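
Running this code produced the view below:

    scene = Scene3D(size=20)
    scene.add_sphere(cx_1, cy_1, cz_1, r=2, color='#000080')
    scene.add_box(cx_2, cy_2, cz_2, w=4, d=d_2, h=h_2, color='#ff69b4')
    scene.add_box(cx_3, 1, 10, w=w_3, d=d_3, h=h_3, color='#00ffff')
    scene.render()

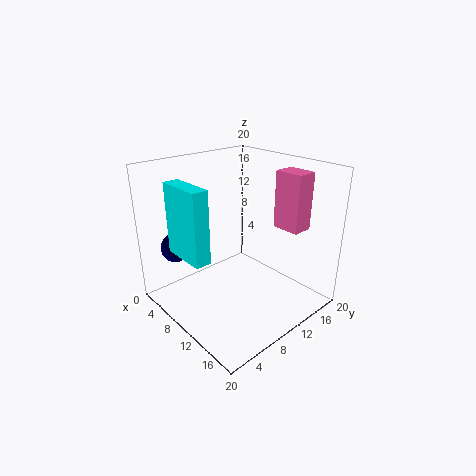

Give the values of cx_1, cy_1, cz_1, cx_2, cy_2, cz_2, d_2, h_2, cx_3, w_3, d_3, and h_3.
cx_1 = 5
cy_1 = 3
cz_1 = 9
cx_2 = 12
cy_2 = 15
cz_2 = 11
d_2 = 3
h_2 = 8
cx_3 = 7
w_3 = 6
d_3 = 2
h_3 = 9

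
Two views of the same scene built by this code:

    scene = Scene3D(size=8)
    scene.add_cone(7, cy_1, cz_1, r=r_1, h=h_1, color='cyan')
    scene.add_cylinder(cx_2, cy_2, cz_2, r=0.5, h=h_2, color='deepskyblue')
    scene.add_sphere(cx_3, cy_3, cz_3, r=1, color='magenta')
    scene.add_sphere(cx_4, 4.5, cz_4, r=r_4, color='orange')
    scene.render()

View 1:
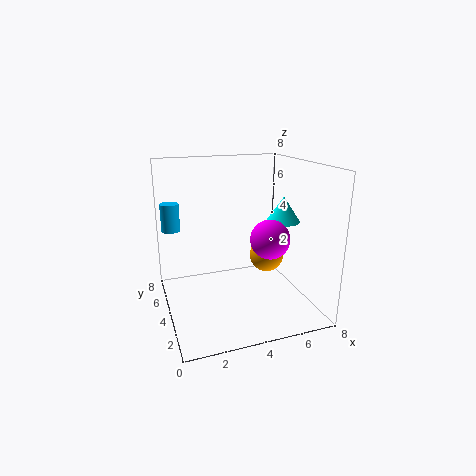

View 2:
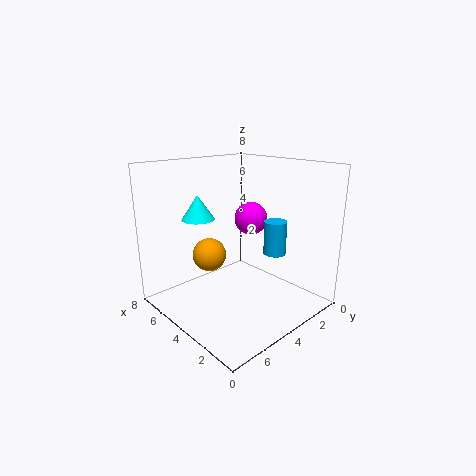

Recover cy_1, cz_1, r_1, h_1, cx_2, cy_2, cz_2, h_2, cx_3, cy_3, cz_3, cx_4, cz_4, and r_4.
cy_1 = 4.5
cz_1 = 4.5
r_1 = 1
h_1 = 1.5
cx_2 = 0.5
cy_2 = 5
cz_2 = 4.5
h_2 = 1.5
cx_3 = 5
cy_3 = 2
cz_3 = 4.5
cx_4 = 6
cz_4 = 2.5
r_4 = 1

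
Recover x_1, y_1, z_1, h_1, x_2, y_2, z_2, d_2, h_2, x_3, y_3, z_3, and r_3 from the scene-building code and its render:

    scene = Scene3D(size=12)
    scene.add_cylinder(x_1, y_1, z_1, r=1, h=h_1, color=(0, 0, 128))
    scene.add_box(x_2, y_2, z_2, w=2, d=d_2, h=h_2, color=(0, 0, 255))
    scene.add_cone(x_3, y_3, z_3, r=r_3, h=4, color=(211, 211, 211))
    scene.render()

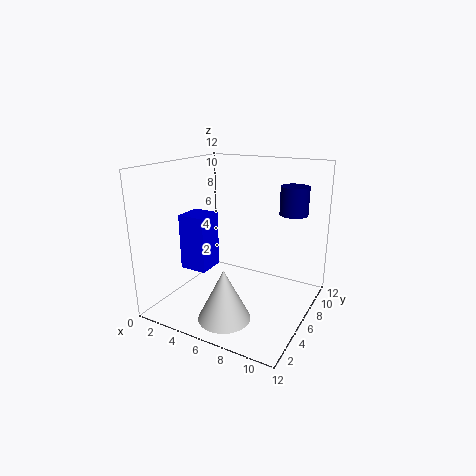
x_1 = 11, y_1 = 5, z_1 = 9, h_1 = 2, x_2 = 4, y_2 = 1, z_2 = 5, d_2 = 2, h_2 = 4, x_3 = 7, y_3 = 2, z_3 = 1, r_3 = 2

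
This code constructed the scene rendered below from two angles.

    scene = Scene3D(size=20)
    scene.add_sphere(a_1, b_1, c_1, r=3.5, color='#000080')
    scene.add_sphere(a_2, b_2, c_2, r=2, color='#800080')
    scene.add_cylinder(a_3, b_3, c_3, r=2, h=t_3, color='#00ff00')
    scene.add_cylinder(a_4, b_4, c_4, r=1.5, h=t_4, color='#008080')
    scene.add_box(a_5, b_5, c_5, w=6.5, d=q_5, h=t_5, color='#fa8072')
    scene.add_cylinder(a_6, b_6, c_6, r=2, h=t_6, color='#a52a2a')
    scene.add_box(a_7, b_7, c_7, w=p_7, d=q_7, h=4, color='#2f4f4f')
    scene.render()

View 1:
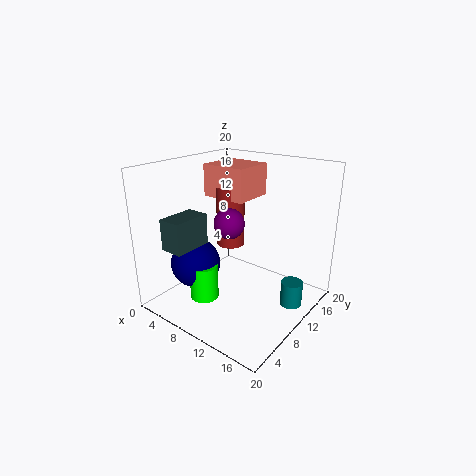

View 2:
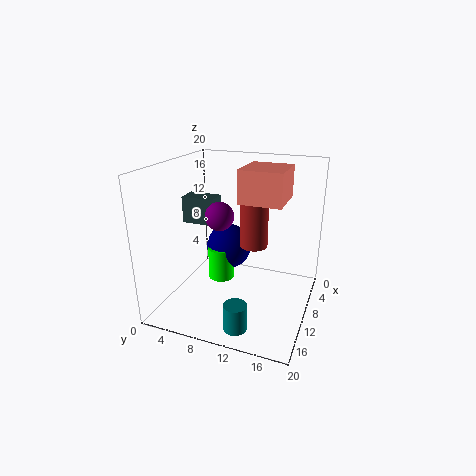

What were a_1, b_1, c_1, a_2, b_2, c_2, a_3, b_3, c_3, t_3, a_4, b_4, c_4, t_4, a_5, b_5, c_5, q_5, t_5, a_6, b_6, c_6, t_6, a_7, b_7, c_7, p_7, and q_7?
a_1 = 5
b_1 = 6.5
c_1 = 6
a_2 = 10.5
b_2 = 7.5
c_2 = 13
a_3 = 7
b_3 = 6
c_3 = 1.5
t_3 = 5
a_4 = 17.5
b_4 = 12.5
c_4 = 1
t_4 = 3.5
a_5 = 4
b_5 = 10
c_5 = 15
q_5 = 6
t_5 = 4.5
a_6 = 7.5
b_6 = 11.5
c_6 = 8
t_6 = 8.5
a_7 = 5.5
b_7 = 0.5
c_7 = 10.5
p_7 = 3
q_7 = 5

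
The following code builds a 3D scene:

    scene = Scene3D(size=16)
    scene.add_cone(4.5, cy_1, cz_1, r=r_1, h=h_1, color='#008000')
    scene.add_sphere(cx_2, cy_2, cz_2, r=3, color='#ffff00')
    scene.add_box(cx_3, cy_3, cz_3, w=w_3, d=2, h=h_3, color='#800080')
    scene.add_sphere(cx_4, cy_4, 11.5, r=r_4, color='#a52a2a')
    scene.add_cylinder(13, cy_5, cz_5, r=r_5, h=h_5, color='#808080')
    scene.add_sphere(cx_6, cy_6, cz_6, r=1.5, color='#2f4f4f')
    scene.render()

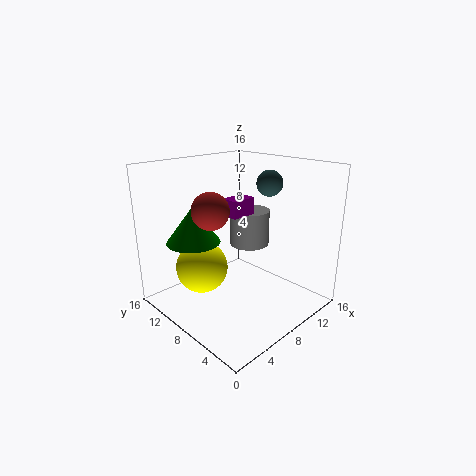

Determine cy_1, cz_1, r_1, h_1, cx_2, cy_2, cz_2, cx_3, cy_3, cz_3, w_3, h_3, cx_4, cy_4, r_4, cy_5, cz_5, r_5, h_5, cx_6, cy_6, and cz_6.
cy_1 = 11.5, cz_1 = 7.5, r_1 = 3, h_1 = 4, cx_2 = 5.5, cy_2 = 11.5, cz_2 = 4, cx_3 = 8, cy_3 = 8.5, cz_3 = 10, w_3 = 3, h_3 = 2, cx_4 = 5, cy_4 = 9, r_4 = 2, cy_5 = 11, cz_5 = 5, r_5 = 2.5, h_5 = 4.5, cx_6 = 12.5, cy_6 = 7.5, cz_6 = 13.5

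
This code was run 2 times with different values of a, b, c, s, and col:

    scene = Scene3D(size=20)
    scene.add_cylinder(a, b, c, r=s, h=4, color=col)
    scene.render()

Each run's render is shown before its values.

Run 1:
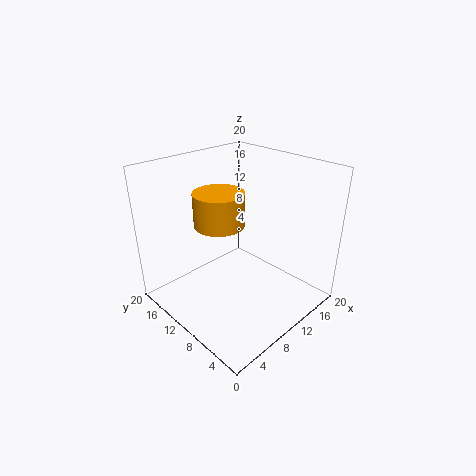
a = 5; b = 8; c = 14.5; s = 3; col = 'orange'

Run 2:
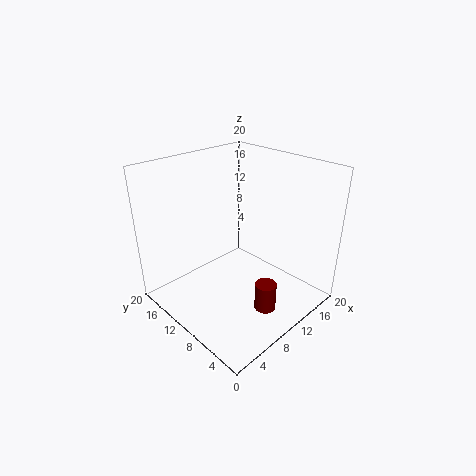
a = 10.5; b = 5; c = 0.5; s = 1.5; col = 'maroon'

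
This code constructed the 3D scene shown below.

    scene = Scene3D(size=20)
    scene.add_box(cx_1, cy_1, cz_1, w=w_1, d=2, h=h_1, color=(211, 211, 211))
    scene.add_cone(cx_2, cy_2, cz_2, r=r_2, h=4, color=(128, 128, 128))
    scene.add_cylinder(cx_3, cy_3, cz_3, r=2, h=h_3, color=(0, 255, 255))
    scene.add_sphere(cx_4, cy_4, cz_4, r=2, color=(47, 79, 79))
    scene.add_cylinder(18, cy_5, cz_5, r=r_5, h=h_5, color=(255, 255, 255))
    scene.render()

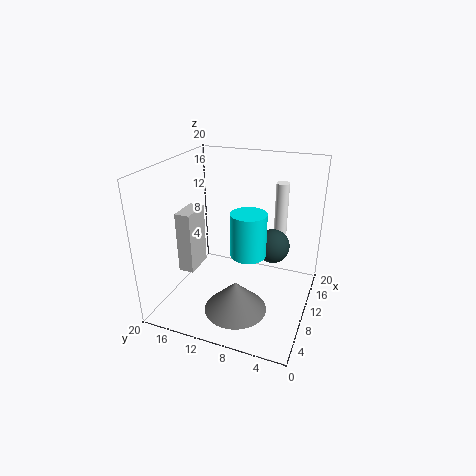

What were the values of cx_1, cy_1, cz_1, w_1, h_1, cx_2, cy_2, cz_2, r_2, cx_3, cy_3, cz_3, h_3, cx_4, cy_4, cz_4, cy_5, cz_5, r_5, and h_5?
cx_1 = 4; cy_1 = 14; cz_1 = 7; w_1 = 4; h_1 = 8; cx_2 = 4; cy_2 = 8; cz_2 = 3; r_2 = 4; cx_3 = 3; cy_3 = 6; cz_3 = 12; h_3 = 5; cx_4 = 6; cy_4 = 4; cz_4 = 12; cy_5 = 6; cz_5 = 8; r_5 = 1; h_5 = 8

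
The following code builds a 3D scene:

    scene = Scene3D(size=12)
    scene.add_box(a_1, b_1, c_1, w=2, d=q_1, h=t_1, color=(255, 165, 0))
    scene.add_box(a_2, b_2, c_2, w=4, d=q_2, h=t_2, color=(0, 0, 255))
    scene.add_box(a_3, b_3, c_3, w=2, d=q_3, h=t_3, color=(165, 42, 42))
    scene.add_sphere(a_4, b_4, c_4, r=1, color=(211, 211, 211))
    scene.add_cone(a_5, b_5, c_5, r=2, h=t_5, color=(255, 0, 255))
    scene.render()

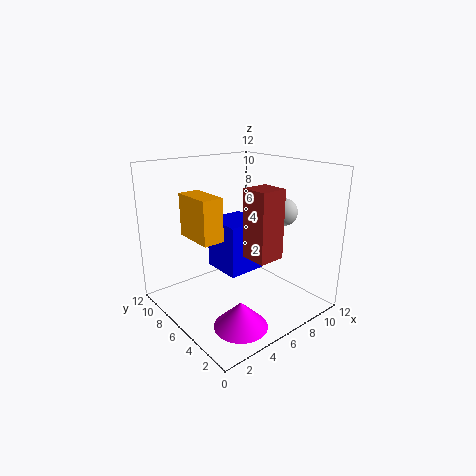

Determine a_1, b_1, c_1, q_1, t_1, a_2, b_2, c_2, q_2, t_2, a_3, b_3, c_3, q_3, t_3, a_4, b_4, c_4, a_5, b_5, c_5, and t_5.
a_1 = 4; b_1 = 8; c_1 = 5; q_1 = 4; t_1 = 4; a_2 = 7; b_2 = 8; c_2 = 1; q_2 = 4; t_2 = 5; a_3 = 4; b_3 = 1; c_3 = 6; q_3 = 2; t_3 = 5; a_4 = 7; b_4 = 2; c_4 = 9; a_5 = 3; b_5 = 2; c_5 = 1; t_5 = 2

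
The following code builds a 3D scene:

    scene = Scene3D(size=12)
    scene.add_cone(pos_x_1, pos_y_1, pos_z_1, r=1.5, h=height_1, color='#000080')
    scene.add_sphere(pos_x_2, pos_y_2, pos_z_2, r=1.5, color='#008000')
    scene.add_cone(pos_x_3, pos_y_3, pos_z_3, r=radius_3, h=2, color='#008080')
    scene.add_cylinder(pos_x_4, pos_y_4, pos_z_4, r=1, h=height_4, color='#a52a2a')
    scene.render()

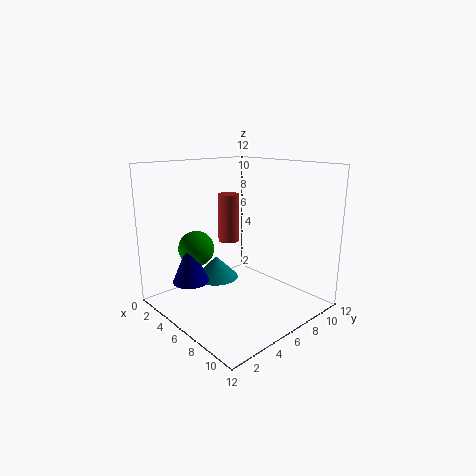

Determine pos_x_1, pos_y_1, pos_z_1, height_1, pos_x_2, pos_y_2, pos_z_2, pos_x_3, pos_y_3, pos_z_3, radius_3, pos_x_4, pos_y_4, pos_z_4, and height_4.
pos_x_1 = 4
pos_y_1 = 2.5
pos_z_1 = 2.5
height_1 = 3.5
pos_x_2 = 3.5
pos_y_2 = 3.5
pos_z_2 = 5
pos_x_3 = 3
pos_y_3 = 6
pos_z_3 = 1.5
radius_3 = 2
pos_x_4 = 2.5
pos_y_4 = 8
pos_z_4 = 4.5
height_4 = 4.5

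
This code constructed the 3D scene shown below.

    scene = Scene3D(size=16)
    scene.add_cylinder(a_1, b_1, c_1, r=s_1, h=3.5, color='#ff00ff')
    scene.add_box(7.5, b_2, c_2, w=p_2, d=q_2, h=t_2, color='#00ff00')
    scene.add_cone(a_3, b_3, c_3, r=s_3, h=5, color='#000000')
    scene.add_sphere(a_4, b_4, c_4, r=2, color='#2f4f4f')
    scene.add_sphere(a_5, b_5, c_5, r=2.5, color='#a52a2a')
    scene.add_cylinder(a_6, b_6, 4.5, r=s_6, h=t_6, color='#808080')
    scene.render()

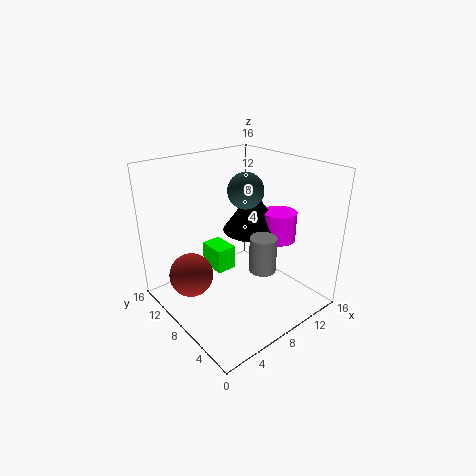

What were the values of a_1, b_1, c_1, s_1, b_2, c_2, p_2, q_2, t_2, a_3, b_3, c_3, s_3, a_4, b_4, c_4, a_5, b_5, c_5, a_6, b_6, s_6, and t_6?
a_1 = 13.5
b_1 = 7
c_1 = 6.5
s_1 = 2
b_2 = 11
c_2 = 2
p_2 = 2.5
q_2 = 3.5
t_2 = 3
a_3 = 11.5
b_3 = 9.5
c_3 = 7.5
s_3 = 3.5
a_4 = 9.5
b_4 = 8.5
c_4 = 13
a_5 = 3.5
b_5 = 11
c_5 = 3.5
a_6 = 9.5
b_6 = 5.5
s_6 = 1.5
t_6 = 4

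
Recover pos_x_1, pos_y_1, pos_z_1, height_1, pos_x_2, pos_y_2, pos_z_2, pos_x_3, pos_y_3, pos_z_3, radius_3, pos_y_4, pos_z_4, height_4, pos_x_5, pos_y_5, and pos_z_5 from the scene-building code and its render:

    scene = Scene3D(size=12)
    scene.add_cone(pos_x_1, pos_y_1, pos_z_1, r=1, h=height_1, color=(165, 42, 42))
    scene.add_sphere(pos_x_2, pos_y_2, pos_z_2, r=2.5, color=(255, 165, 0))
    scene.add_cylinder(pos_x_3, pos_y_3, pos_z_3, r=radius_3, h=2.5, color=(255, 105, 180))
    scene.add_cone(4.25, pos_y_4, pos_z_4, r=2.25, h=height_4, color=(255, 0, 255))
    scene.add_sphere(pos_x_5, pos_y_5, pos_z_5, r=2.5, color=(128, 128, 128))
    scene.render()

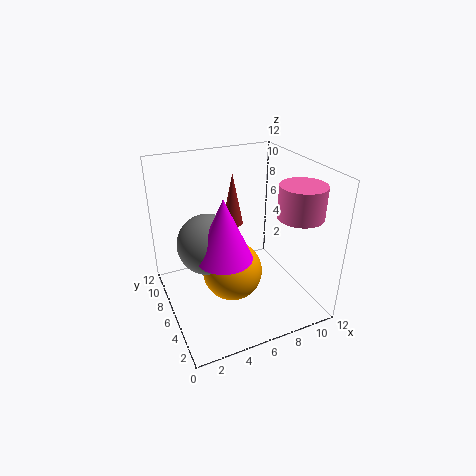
pos_x_1 = 7.5; pos_y_1 = 10.5; pos_z_1 = 5; height_1 = 5; pos_x_2 = 5.25; pos_y_2 = 5.5; pos_z_2 = 3.25; pos_x_3 = 9.5; pos_y_3 = 2.5; pos_z_3 = 8.75; radius_3 = 1.75; pos_y_4 = 4.75; pos_z_4 = 5.25; height_4 = 5; pos_x_5 = 3.5; pos_y_5 = 6.5; pos_z_5 = 5.75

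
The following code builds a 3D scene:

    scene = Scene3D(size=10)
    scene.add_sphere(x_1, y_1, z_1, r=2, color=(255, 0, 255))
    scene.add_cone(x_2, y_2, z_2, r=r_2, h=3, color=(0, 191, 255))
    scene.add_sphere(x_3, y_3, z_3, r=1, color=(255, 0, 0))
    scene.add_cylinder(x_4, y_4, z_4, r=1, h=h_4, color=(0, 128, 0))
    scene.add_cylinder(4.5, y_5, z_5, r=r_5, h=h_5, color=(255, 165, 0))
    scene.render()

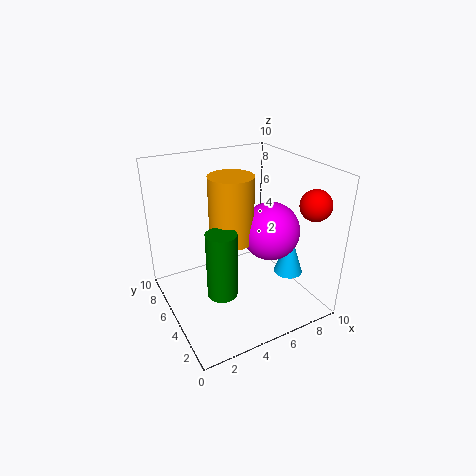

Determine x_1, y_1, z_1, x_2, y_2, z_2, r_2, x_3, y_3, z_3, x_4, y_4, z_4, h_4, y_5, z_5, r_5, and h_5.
x_1 = 7; y_1 = 4; z_1 = 5.5; x_2 = 8; y_2 = 3; z_2 = 2.5; r_2 = 1; x_3 = 8.5; y_3 = 1.5; z_3 = 8; x_4 = 3; y_4 = 3.5; z_4 = 2; h_4 = 4.5; y_5 = 5; z_5 = 5; r_5 = 1.5; h_5 = 4.5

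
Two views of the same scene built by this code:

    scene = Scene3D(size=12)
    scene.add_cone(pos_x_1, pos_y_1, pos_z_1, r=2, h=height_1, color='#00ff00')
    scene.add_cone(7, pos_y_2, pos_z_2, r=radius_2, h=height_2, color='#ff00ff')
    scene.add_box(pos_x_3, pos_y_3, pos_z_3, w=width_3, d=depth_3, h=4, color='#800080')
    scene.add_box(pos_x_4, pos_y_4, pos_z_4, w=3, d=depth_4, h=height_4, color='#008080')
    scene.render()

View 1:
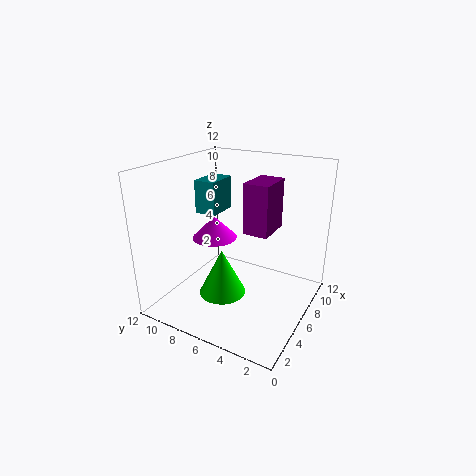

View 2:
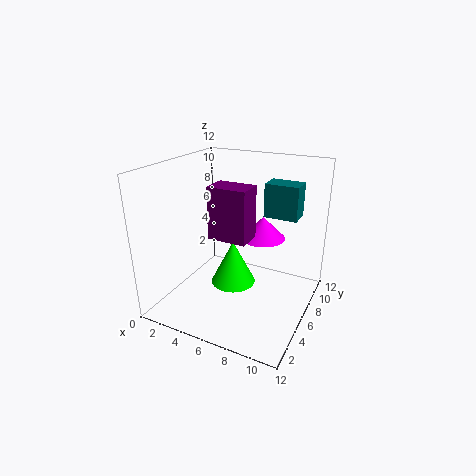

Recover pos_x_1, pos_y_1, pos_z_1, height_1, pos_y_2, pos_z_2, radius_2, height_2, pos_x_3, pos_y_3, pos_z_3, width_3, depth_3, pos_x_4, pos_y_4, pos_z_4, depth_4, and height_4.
pos_x_1 = 5, pos_y_1 = 7, pos_z_1 = 1, height_1 = 4, pos_y_2 = 9, pos_z_2 = 5, radius_2 = 2, height_2 = 2, pos_x_3 = 5, pos_y_3 = 3, pos_z_3 = 7, width_3 = 3, depth_3 = 2, pos_x_4 = 7, pos_y_4 = 9, pos_z_4 = 7, depth_4 = 2, height_4 = 3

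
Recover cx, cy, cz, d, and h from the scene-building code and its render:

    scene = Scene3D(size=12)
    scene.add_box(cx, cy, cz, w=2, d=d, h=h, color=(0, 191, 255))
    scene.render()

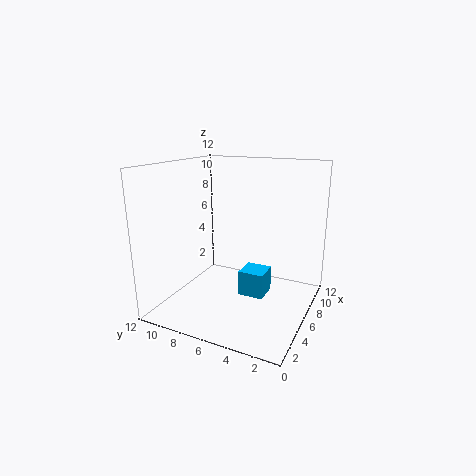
cx = 4, cy = 3, cz = 2, d = 2, h = 2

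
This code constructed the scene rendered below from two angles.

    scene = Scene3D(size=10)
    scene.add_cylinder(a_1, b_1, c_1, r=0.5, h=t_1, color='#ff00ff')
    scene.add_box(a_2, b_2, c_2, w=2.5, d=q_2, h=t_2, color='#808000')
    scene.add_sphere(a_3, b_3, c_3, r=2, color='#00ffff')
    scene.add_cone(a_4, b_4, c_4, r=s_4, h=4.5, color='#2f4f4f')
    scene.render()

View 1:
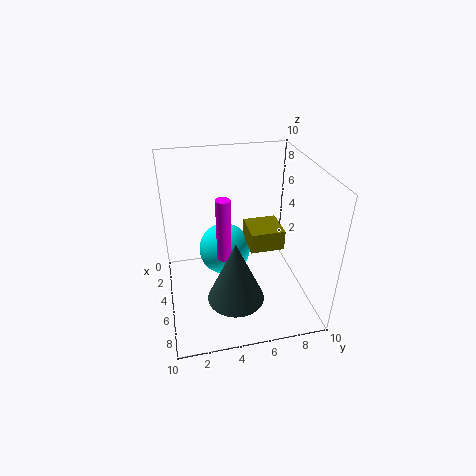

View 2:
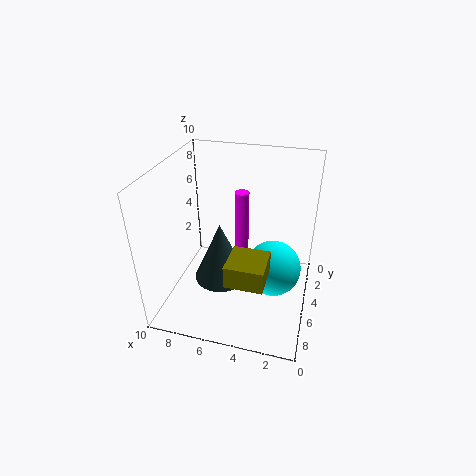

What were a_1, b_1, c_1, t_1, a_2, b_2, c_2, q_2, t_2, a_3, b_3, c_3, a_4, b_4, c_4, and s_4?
a_1 = 5; b_1 = 4; c_1 = 3.5; t_1 = 4.5; a_2 = 2.5; b_2 = 6; c_2 = 3.5; q_2 = 2.5; t_2 = 1.5; a_3 = 2.5; b_3 = 4.5; c_3 = 2.5; a_4 = 6.5; b_4 = 4.5; c_4 = 1; s_4 = 2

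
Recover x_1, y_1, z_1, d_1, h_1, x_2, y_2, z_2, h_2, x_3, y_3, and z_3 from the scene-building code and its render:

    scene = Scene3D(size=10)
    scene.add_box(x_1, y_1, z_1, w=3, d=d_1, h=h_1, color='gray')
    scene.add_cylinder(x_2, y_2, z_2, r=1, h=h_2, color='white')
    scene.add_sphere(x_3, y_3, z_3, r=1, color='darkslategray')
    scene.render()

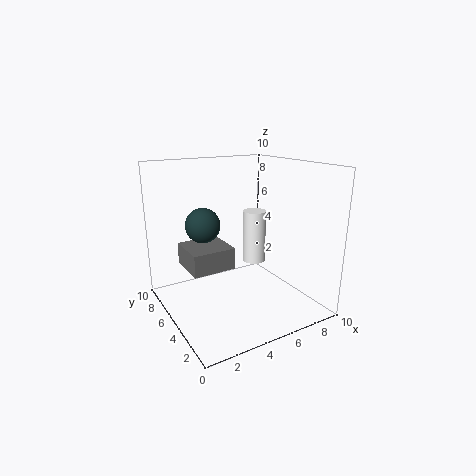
x_1 = 1.5; y_1 = 4.5; z_1 = 3; d_1 = 3; h_1 = 1.5; x_2 = 9; y_2 = 9; z_2 = 1; h_2 = 4.5; x_3 = 1.5; y_3 = 3; z_3 = 7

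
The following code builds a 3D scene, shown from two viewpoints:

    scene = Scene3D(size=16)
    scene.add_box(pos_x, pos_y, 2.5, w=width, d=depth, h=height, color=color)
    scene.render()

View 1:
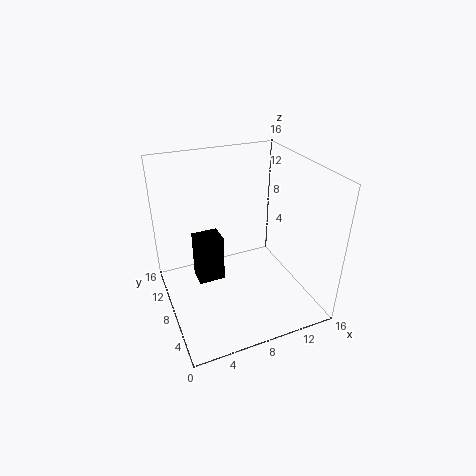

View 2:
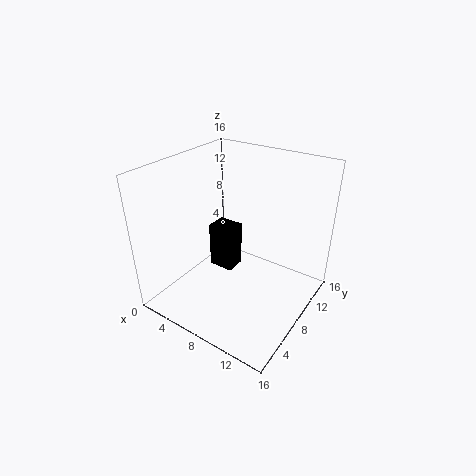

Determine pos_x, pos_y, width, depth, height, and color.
pos_x = 3.5, pos_y = 8.5, width = 3, depth = 2.5, height = 5.5, color = 'black'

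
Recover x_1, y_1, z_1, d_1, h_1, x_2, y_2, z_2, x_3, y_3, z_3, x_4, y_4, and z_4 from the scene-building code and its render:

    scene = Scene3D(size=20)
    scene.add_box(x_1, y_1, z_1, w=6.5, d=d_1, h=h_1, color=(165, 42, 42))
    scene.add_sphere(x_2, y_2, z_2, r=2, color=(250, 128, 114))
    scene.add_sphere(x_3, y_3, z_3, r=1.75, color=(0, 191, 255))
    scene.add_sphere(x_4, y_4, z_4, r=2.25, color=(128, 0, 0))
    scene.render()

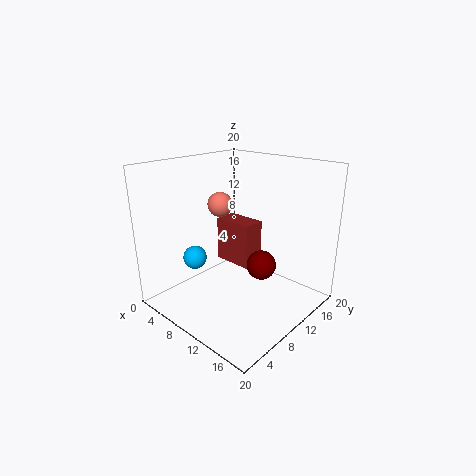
x_1 = 1, y_1 = 14.75, z_1 = 2.25, d_1 = 3.75, h_1 = 7.25, x_2 = 2.25, y_2 = 14.25, z_2 = 12.25, x_3 = 3.5, y_3 = 7.5, z_3 = 5.75, x_4 = 10.75, y_4 = 14.5, z_4 = 4.25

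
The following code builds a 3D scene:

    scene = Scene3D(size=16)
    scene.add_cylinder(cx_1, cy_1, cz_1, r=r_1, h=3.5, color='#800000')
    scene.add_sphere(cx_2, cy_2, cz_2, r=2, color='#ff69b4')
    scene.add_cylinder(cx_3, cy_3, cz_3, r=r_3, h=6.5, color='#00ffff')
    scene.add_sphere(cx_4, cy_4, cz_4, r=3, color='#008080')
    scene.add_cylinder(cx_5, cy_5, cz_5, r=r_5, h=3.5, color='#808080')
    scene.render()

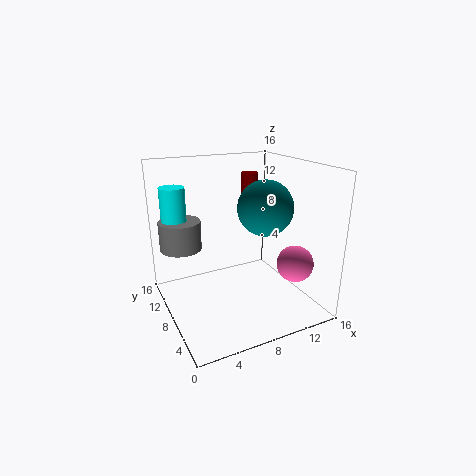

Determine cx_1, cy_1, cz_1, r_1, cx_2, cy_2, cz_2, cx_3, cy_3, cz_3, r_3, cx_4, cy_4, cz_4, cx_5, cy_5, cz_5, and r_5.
cx_1 = 11
cy_1 = 11
cz_1 = 11
r_1 = 1
cx_2 = 13
cy_2 = 4
cz_2 = 5.5
cx_3 = 2.5
cy_3 = 14
cz_3 = 6.5
r_3 = 1.5
cx_4 = 10.5
cy_4 = 6.5
cz_4 = 11.5
cx_5 = 3
cy_5 = 13.5
cz_5 = 5.5
r_5 = 2.5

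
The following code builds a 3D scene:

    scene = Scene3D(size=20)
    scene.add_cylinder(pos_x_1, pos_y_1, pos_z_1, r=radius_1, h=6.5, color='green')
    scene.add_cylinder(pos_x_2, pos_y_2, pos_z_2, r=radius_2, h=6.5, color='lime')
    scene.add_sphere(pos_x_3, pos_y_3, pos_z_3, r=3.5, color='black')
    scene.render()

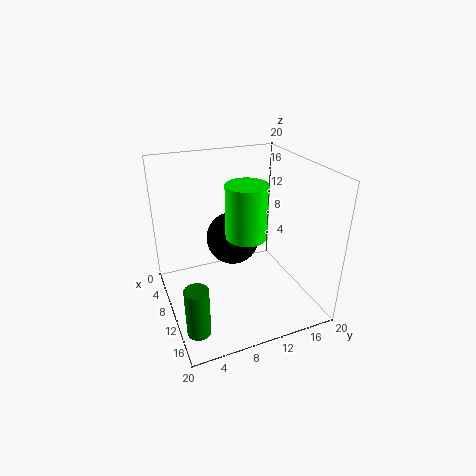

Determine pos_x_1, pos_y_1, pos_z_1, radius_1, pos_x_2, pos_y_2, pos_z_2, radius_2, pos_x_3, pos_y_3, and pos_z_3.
pos_x_1 = 16.5; pos_y_1 = 2; pos_z_1 = 1.5; radius_1 = 1.5; pos_x_2 = 15; pos_y_2 = 9; pos_z_2 = 13; radius_2 = 2.5; pos_x_3 = 10.5; pos_y_3 = 9; pos_z_3 = 10.5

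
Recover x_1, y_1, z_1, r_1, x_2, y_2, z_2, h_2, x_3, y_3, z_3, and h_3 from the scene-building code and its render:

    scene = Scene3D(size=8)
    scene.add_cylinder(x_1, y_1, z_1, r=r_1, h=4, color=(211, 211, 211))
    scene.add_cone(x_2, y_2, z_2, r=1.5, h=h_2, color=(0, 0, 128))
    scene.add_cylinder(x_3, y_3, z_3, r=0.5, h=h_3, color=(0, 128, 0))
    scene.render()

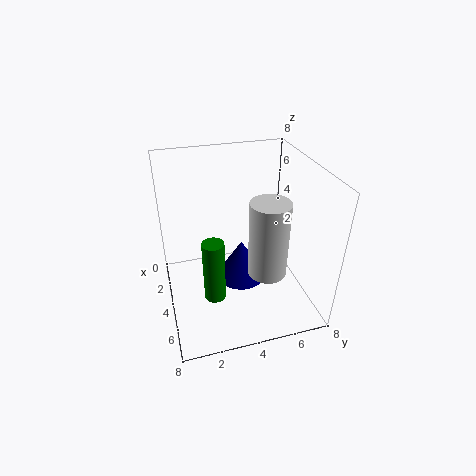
x_1 = 6, y_1 = 5, z_1 = 3, r_1 = 1, x_2 = 3, y_2 = 4.5, z_2 = 0.5, h_2 = 2.5, x_3 = 7, y_3 = 2, z_3 = 3, h_3 = 3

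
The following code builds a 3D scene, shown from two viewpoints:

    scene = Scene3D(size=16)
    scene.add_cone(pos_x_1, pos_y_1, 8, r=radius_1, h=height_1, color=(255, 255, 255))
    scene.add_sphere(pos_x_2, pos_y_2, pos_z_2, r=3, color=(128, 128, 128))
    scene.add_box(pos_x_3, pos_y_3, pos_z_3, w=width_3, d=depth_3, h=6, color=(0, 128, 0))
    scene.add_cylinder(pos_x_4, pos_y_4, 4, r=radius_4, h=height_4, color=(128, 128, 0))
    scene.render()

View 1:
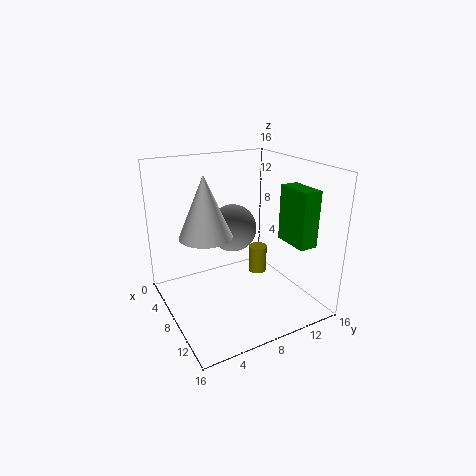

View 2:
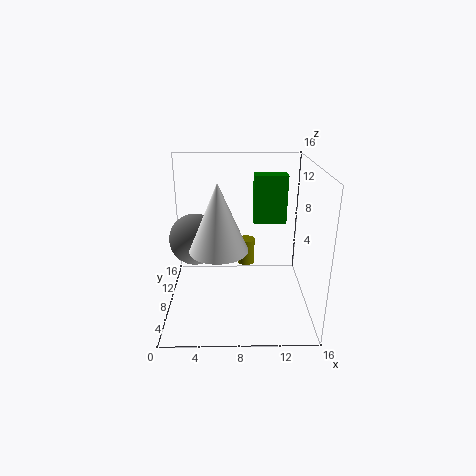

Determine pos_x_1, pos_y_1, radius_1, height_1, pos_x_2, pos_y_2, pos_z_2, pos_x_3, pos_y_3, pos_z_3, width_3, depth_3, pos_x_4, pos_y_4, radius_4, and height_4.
pos_x_1 = 6
pos_y_1 = 5
radius_1 = 3
height_1 = 7
pos_x_2 = 3
pos_y_2 = 10
pos_z_2 = 7
pos_x_3 = 10
pos_y_3 = 12
pos_z_3 = 8
width_3 = 4
depth_3 = 2
pos_x_4 = 9
pos_y_4 = 10
radius_4 = 1
height_4 = 3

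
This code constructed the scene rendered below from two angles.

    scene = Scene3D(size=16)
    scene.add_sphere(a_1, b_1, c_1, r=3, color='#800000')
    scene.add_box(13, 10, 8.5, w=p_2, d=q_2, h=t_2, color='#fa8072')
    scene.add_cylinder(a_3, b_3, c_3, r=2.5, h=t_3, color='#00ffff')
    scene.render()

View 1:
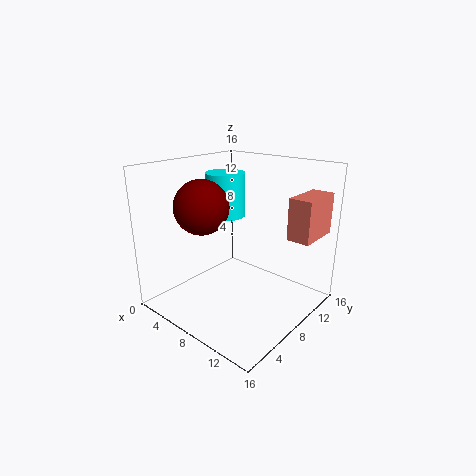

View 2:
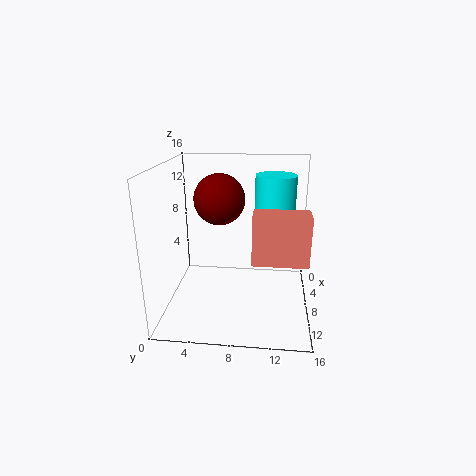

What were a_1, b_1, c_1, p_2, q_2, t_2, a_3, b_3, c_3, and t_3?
a_1 = 5
b_1 = 5.5
c_1 = 11.5
p_2 = 2.5
q_2 = 5
t_2 = 4.5
a_3 = 2.5
b_3 = 12
c_3 = 8.5
t_3 = 5.5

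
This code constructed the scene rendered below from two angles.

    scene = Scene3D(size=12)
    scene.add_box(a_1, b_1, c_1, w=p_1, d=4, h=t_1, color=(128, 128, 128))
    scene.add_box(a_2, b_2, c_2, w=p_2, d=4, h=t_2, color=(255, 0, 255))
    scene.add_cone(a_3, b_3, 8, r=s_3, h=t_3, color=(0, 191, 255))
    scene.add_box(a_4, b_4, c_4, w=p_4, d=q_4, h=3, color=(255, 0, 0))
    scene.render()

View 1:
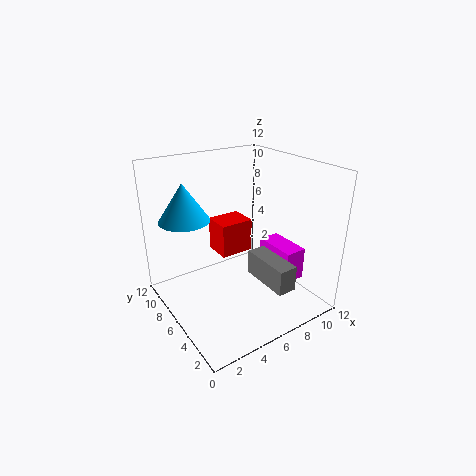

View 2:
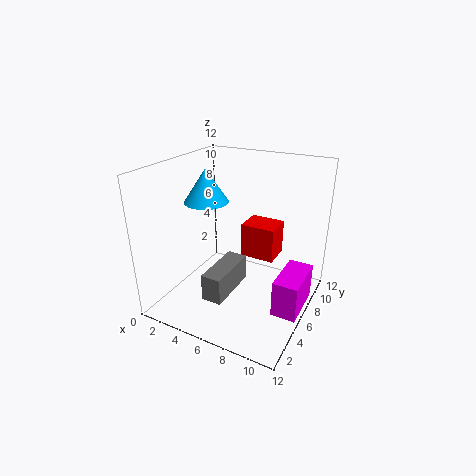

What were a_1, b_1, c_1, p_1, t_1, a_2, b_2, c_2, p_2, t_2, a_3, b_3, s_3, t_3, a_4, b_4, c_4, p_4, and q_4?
a_1 = 6; b_1 = 0.5; c_1 = 3.5; p_1 = 1.5; t_1 = 2; a_2 = 10; b_2 = 4; c_2 = 1; p_2 = 2; t_2 = 3; a_3 = 2; b_3 = 7.5; s_3 = 2; t_3 = 3; a_4 = 5.5; b_4 = 7.5; c_4 = 3.5; p_4 = 3; q_4 = 2.5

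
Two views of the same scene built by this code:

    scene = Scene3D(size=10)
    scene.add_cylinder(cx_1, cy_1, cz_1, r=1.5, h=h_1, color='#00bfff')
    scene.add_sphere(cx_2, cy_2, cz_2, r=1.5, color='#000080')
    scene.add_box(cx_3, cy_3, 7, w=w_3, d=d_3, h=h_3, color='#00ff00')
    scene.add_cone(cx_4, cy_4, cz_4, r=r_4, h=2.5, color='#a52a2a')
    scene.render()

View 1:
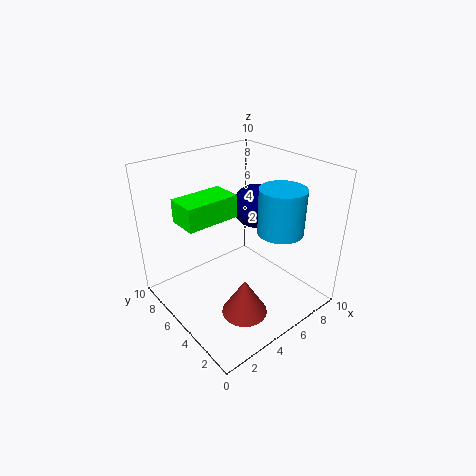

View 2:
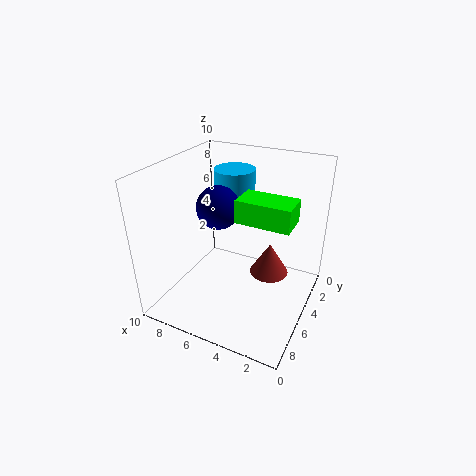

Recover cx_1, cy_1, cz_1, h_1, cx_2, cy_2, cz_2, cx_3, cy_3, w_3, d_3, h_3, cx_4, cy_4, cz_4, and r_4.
cx_1 = 6.5
cy_1 = 2.5
cz_1 = 6
h_1 = 3
cx_2 = 6.5
cy_2 = 5
cz_2 = 7
cx_3 = 1
cy_3 = 4.5
w_3 = 3.5
d_3 = 2
h_3 = 1.5
cx_4 = 3.5
cy_4 = 2.5
cz_4 = 1
r_4 = 1.5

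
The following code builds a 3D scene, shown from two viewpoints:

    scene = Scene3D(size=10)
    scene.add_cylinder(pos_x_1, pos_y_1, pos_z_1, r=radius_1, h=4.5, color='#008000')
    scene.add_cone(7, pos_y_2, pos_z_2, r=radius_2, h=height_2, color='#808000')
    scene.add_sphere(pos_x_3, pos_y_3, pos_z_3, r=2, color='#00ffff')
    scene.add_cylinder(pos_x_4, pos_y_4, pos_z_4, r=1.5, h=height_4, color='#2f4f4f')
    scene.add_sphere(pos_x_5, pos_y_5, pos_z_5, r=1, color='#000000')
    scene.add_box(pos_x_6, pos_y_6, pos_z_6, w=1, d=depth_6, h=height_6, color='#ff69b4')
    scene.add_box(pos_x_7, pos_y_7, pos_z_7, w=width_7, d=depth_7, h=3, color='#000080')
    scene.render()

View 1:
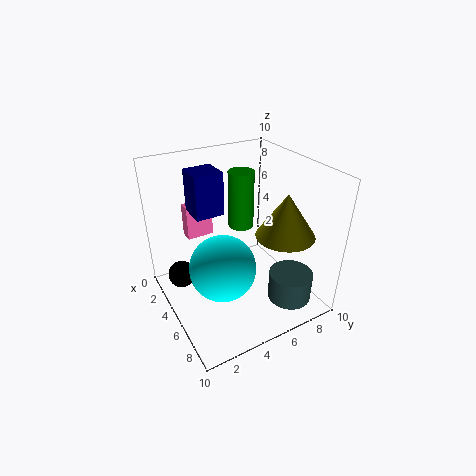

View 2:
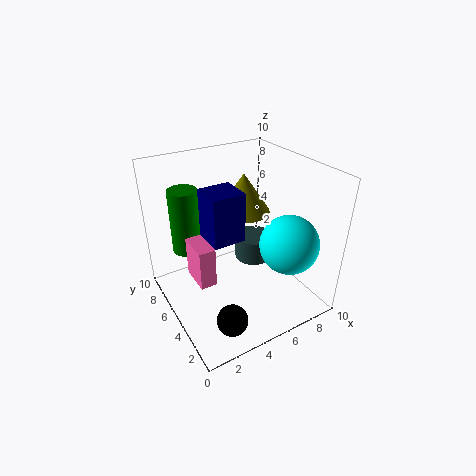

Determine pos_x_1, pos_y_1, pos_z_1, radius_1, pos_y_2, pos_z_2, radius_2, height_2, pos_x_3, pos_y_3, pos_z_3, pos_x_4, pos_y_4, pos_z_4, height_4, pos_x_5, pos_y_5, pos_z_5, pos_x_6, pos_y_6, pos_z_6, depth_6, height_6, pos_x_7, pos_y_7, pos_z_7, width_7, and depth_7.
pos_x_1 = 2
pos_y_1 = 7
pos_z_1 = 4
radius_1 = 1
pos_y_2 = 7.5
pos_z_2 = 5.5
radius_2 = 2
height_2 = 3
pos_x_3 = 7.5
pos_y_3 = 2.5
pos_z_3 = 5
pos_x_4 = 8
pos_y_4 = 7.5
pos_z_4 = 1
height_4 = 2
pos_x_5 = 2.5
pos_y_5 = 1.5
pos_z_5 = 1.5
pos_x_6 = 1
pos_y_6 = 2.5
pos_z_6 = 4
depth_6 = 2
height_6 = 2.5
pos_x_7 = 2
pos_y_7 = 2.5
pos_z_7 = 6.5
width_7 = 2
depth_7 = 2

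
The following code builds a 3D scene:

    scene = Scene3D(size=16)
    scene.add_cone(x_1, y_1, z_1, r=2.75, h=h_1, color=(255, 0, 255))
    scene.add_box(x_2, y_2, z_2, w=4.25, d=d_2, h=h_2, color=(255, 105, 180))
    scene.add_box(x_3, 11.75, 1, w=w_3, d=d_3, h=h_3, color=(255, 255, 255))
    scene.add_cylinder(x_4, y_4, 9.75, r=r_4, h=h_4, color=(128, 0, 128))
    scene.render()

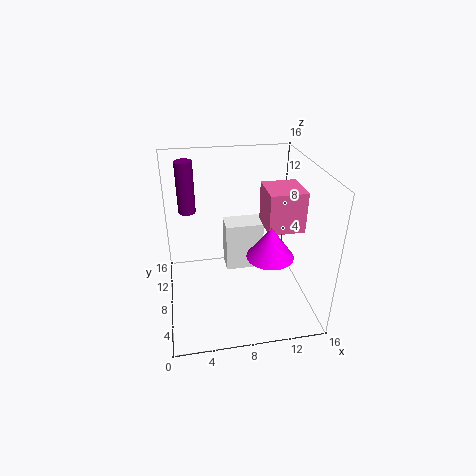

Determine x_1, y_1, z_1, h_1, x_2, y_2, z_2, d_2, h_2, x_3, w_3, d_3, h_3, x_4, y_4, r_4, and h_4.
x_1 = 11.75
y_1 = 7.75
z_1 = 5.25
h_1 = 3.75
x_2 = 11.5
y_2 = 7.75
z_2 = 8
d_2 = 4.5
h_2 = 4.75
x_3 = 7.25
w_3 = 4.75
d_3 = 3
h_3 = 6.25
x_4 = 2.75
y_4 = 12
r_4 = 1
h_4 = 6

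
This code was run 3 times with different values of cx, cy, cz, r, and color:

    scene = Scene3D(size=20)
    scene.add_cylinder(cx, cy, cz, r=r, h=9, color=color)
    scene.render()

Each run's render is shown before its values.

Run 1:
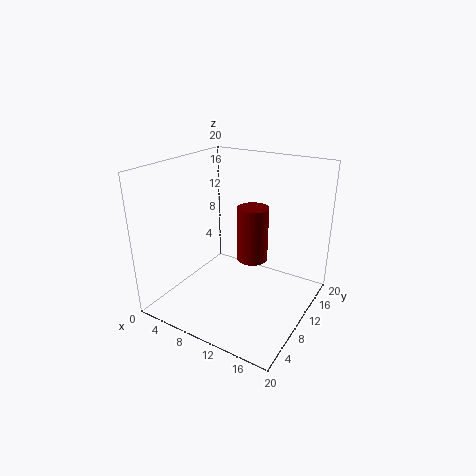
cx = 8.5; cy = 17; cz = 3; r = 2.5; color = 'maroon'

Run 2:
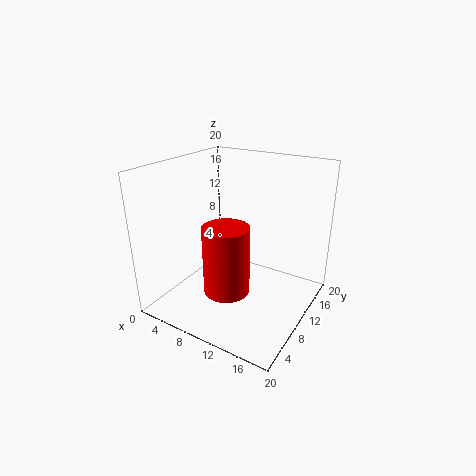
cx = 11; cy = 5.5; cz = 4.5; r = 3; color = 'red'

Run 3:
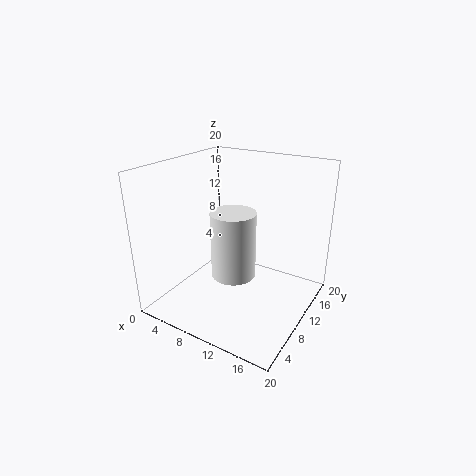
cx = 10.5; cy = 8; cz = 5.5; r = 3; color = 'white'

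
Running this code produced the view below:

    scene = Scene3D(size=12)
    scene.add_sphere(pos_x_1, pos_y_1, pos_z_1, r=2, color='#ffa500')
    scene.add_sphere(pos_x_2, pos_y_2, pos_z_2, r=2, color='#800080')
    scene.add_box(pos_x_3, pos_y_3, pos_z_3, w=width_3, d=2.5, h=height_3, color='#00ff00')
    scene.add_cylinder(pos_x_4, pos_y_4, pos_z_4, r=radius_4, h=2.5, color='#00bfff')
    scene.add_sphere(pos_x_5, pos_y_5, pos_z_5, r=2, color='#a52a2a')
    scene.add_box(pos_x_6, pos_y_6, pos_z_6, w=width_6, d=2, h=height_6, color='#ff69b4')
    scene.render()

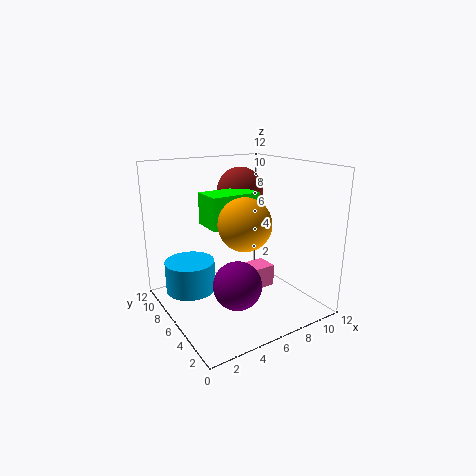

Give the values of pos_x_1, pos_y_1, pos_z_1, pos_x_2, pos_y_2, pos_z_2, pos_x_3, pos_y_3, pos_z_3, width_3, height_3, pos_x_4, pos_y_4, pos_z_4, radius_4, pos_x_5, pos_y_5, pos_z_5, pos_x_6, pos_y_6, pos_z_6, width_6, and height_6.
pos_x_1 = 5
pos_y_1 = 3.5
pos_z_1 = 8
pos_x_2 = 5
pos_y_2 = 4.5
pos_z_2 = 2.5
pos_x_3 = 3
pos_y_3 = 4.5
pos_z_3 = 7.5
width_3 = 4
height_3 = 2.5
pos_x_4 = 2
pos_y_4 = 7
pos_z_4 = 2
radius_4 = 2
pos_x_5 = 7.5
pos_y_5 = 8
pos_z_5 = 9.5
pos_x_6 = 8
pos_y_6 = 6
pos_z_6 = 0.5
width_6 = 2
height_6 = 2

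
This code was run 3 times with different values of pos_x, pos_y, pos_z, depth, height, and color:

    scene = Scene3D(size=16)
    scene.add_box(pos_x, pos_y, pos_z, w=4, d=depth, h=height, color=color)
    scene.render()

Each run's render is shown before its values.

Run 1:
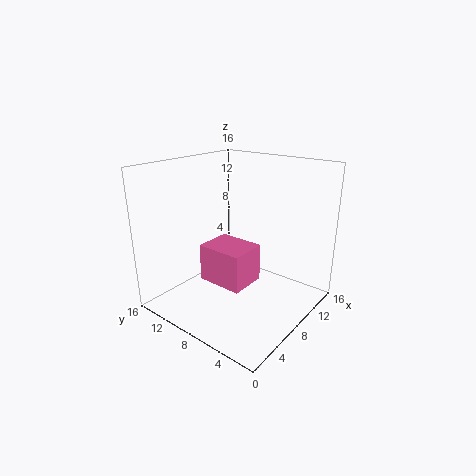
pos_x = 4; pos_y = 5; pos_z = 4; depth = 5; height = 4; color = 'hotpink'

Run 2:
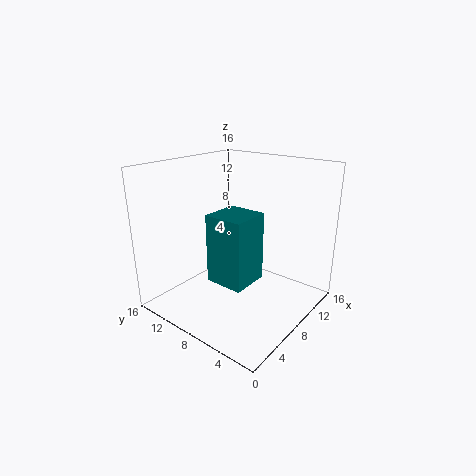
pos_x = 3; pos_y = 4; pos_z = 5; depth = 4; height = 7; color = 'teal'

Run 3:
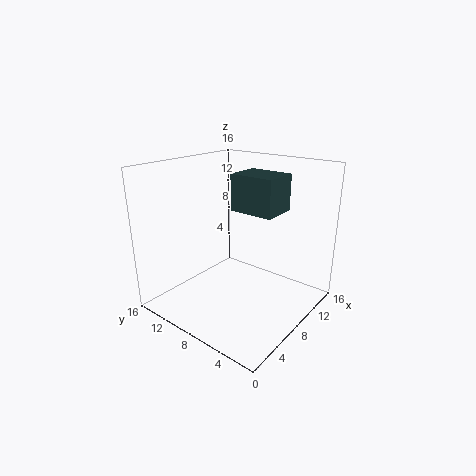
pos_x = 8; pos_y = 4; pos_z = 11; depth = 5; height = 4; color = 'darkslategray'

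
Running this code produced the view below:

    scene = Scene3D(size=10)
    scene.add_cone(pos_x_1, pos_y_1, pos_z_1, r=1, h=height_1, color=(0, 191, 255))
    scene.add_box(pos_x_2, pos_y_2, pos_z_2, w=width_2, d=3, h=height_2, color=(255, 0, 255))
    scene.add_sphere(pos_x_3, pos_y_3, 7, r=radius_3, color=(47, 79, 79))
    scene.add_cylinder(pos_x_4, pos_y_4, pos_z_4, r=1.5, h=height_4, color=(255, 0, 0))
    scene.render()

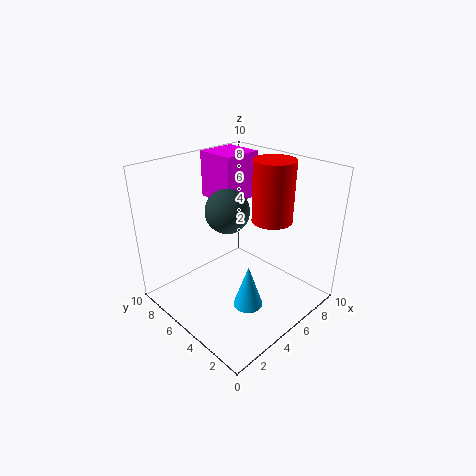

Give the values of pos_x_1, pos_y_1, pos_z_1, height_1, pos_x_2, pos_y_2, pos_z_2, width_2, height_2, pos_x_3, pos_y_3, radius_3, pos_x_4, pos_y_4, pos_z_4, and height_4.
pos_x_1 = 4, pos_y_1 = 3, pos_z_1 = 1, height_1 = 3, pos_x_2 = 6, pos_y_2 = 7, pos_z_2 = 6.5, width_2 = 3, height_2 = 3.5, pos_x_3 = 4.5, pos_y_3 = 5.5, radius_3 = 1.5, pos_x_4 = 8, pos_y_4 = 4.5, pos_z_4 = 5.5, height_4 = 4.5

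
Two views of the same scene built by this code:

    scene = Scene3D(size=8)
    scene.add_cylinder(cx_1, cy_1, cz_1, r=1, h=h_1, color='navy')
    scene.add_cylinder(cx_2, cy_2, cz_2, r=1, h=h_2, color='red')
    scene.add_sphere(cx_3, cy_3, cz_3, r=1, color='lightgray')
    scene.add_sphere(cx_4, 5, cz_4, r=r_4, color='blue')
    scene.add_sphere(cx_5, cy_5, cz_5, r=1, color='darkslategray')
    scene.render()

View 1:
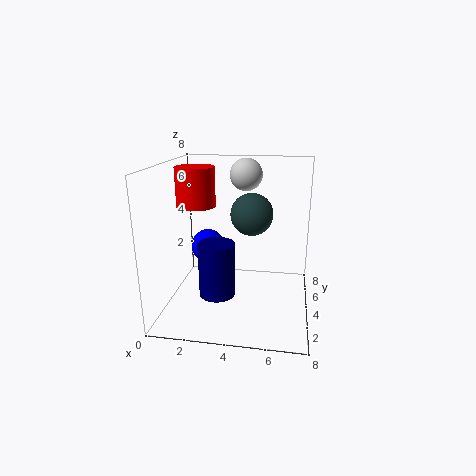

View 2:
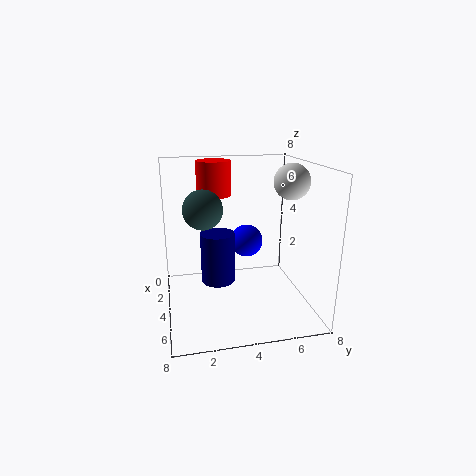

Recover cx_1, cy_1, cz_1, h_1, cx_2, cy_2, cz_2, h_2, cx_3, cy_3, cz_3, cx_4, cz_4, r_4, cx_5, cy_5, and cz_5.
cx_1 = 3; cy_1 = 3; cz_1 = 1; h_1 = 3; cx_2 = 2; cy_2 = 3; cz_2 = 6; h_2 = 2; cx_3 = 4; cy_3 = 7; cz_3 = 7; cx_4 = 2; cz_4 = 3; r_4 = 1; cx_5 = 5; cy_5 = 2; cz_5 = 6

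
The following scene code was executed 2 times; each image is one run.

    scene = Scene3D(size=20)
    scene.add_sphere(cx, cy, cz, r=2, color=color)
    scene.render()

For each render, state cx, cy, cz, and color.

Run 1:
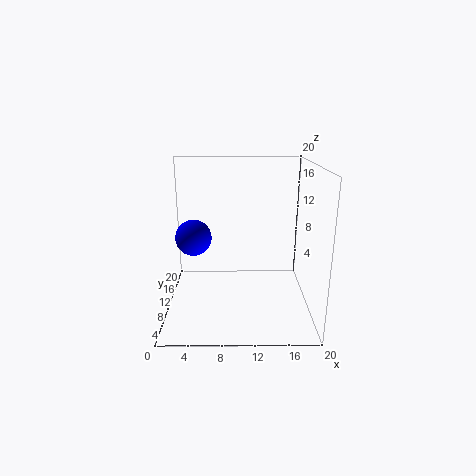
cx = 5
cy = 2
cz = 13
color = 'blue'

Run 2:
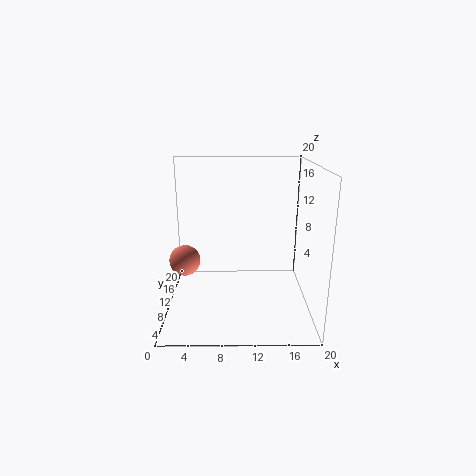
cx = 3
cy = 7
cz = 8
color = 'salmon'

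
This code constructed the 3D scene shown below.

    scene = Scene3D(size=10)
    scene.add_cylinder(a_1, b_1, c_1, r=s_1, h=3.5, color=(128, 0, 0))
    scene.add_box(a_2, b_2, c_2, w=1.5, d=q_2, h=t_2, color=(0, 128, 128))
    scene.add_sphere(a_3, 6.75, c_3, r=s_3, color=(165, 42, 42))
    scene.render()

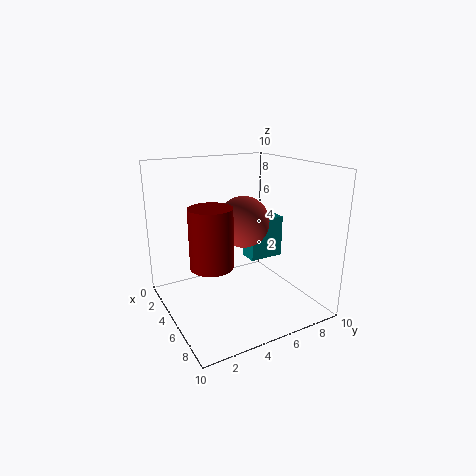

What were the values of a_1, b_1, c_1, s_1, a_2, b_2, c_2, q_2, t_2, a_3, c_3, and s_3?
a_1 = 7.75; b_1 = 1.75; c_1 = 4.75; s_1 = 1.25; a_2 = 2.25; b_2 = 7; c_2 = 2.25; q_2 = 2.75; t_2 = 3.25; a_3 = 2.75; c_3 = 5.25; s_3 = 2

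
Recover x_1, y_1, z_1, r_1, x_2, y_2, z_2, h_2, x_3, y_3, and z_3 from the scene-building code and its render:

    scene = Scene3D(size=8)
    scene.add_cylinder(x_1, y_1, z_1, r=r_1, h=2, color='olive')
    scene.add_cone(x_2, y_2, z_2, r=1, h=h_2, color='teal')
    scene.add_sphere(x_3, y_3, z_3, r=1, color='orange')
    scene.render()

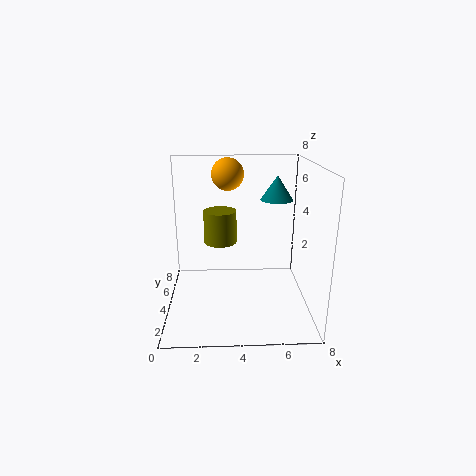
x_1 = 3, y_1 = 6, z_1 = 3, r_1 = 1, x_2 = 6.5, y_2 = 6.5, z_2 = 5.5, h_2 = 1.5, x_3 = 3.5, y_3 = 7, z_3 = 7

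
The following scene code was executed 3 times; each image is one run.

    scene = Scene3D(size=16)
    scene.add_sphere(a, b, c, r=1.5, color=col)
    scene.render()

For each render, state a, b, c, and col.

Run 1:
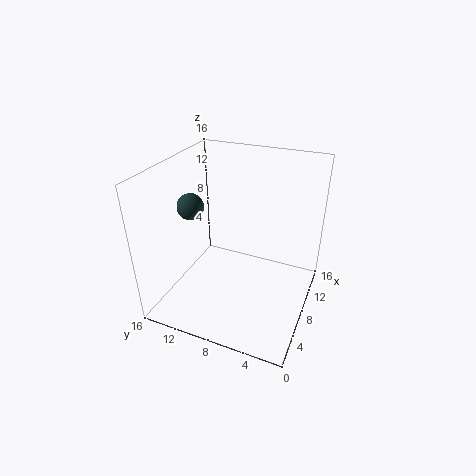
a = 7.5; b = 13.5; c = 11; col = 'darkslategray'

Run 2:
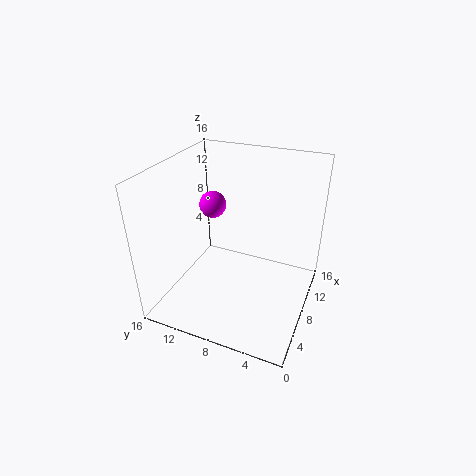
a = 9; b = 11.5; c = 11; col = 'magenta'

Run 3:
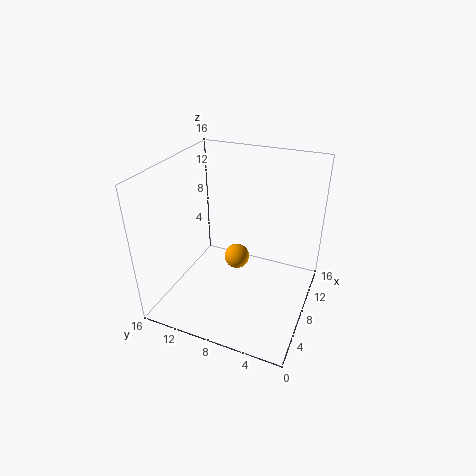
a = 10; b = 9; c = 4; col = 'orange'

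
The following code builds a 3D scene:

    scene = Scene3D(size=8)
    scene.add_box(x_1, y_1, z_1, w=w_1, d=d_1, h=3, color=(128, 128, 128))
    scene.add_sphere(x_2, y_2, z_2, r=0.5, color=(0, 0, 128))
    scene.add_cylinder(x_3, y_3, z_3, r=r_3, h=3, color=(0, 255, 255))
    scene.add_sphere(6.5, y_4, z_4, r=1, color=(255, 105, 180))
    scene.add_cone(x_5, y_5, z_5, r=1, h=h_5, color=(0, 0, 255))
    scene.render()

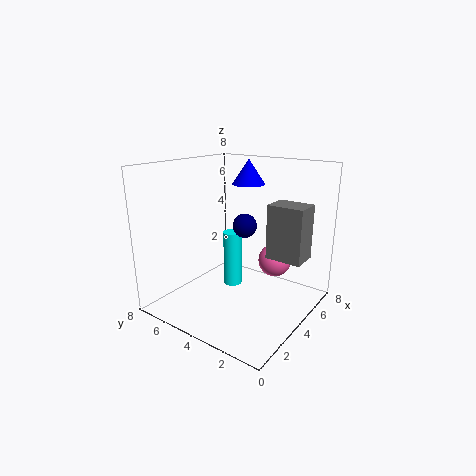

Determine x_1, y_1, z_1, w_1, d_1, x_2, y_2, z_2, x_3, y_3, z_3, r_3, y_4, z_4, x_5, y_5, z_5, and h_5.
x_1 = 4.5
y_1 = 0.5
z_1 = 3
w_1 = 1.5
d_1 = 2
x_2 = 1
y_2 = 1.5
z_2 = 6
x_3 = 3.5
y_3 = 4
z_3 = 1.5
r_3 = 0.5
y_4 = 3
z_4 = 2
x_5 = 6.5
y_5 = 5
z_5 = 6.5
h_5 = 1.5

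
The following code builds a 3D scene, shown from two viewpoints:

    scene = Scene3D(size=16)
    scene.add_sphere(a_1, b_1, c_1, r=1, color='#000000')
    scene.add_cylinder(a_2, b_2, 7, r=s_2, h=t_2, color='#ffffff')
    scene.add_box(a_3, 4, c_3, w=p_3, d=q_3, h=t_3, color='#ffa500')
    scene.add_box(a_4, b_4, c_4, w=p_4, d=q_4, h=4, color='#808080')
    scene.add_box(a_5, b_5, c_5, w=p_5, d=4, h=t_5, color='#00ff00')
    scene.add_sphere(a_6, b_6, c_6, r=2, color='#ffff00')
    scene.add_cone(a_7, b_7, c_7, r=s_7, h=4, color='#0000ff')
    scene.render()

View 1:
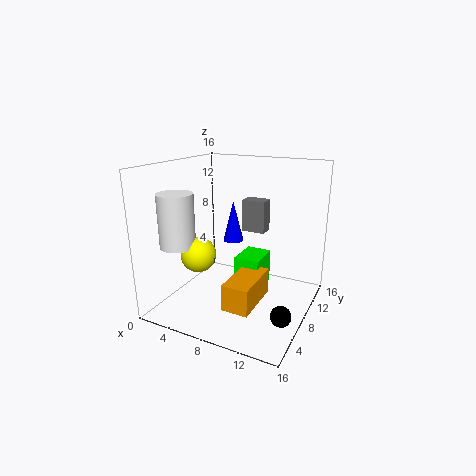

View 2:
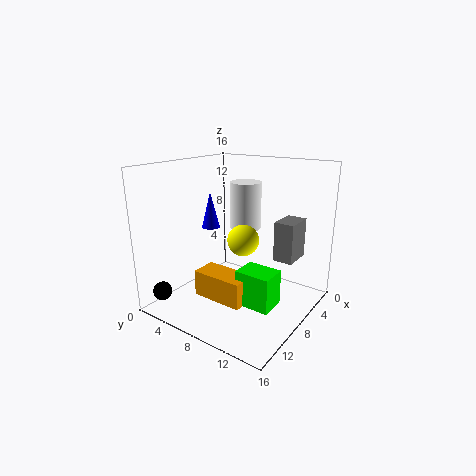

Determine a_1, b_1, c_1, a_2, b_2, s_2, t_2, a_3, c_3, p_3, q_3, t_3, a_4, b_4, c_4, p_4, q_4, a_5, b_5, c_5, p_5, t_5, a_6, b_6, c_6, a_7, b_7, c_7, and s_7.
a_1 = 15; b_1 = 3; c_1 = 3; a_2 = 2; b_2 = 5; s_2 = 2; t_2 = 6; a_3 = 8; c_3 = 1; p_3 = 3; q_3 = 6; t_3 = 3; a_4 = 6; b_4 = 13; c_4 = 7; p_4 = 3; q_4 = 2; a_5 = 7; b_5 = 9; c_5 = 1; p_5 = 3; t_5 = 4; a_6 = 4; b_6 = 6; c_6 = 6; a_7 = 9; b_7 = 5; c_7 = 9; s_7 = 1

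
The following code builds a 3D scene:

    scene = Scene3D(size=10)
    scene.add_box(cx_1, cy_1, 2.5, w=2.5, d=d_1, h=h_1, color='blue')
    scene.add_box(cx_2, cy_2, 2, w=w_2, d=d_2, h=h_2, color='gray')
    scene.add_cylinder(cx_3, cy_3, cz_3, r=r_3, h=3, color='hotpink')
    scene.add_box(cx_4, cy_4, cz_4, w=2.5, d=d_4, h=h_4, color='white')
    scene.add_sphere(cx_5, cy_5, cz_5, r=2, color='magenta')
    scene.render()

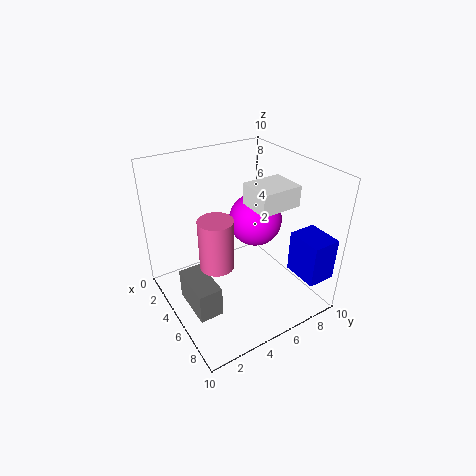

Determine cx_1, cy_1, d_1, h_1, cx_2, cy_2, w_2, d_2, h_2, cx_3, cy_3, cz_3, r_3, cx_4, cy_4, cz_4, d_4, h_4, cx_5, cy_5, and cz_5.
cx_1 = 7; cy_1 = 8; d_1 = 2; h_1 = 3; cx_2 = 5; cy_2 = 0.5; w_2 = 3; d_2 = 1.5; h_2 = 2; cx_3 = 7.5; cy_3 = 2; cz_3 = 5.5; r_3 = 1; cx_4 = 4; cy_4 = 6; cz_4 = 7; d_4 = 3; h_4 = 1.5; cx_5 = 3.5; cy_5 = 7.5; cz_5 = 5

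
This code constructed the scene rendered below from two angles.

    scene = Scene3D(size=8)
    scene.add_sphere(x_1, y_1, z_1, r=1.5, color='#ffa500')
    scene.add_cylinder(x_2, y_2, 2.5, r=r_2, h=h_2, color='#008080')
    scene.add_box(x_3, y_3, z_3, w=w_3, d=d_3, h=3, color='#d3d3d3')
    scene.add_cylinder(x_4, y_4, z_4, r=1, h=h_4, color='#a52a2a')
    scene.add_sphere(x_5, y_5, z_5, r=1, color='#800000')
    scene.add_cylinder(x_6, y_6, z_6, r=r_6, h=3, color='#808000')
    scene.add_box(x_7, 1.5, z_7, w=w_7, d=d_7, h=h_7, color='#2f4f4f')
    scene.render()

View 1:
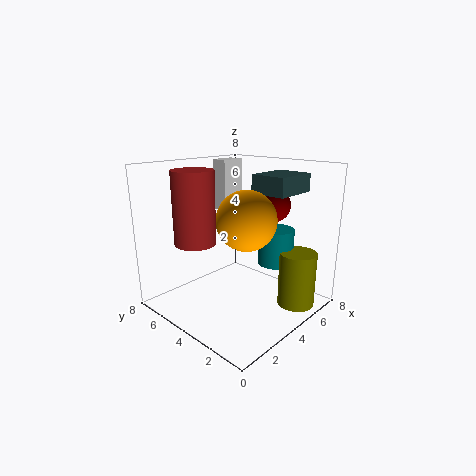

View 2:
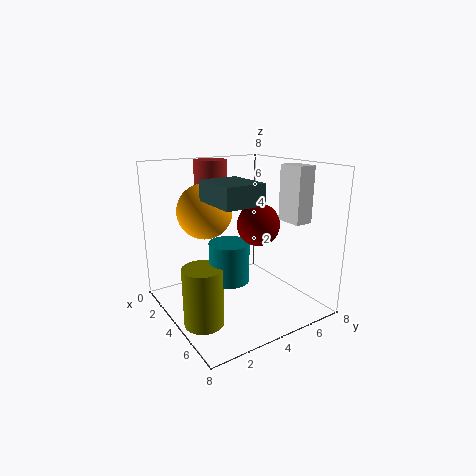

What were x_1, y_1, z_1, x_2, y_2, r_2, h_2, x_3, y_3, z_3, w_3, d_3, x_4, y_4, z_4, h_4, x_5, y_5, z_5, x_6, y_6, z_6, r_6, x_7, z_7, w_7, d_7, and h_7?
x_1 = 3, y_1 = 2.5, z_1 = 5.5, x_2 = 5.5, y_2 = 2.5, r_2 = 1, h_2 = 2, x_3 = 5, y_3 = 6, z_3 = 5, w_3 = 1.5, d_3 = 1, x_4 = 1, y_4 = 4, z_4 = 4.5, h_4 = 3.5, x_5 = 6.5, y_5 = 3.5, z_5 = 5.5, x_6 = 5.5, y_6 = 1, z_6 = 0.5, r_6 = 1, x_7 = 4.5, z_7 = 6.5, w_7 = 2.5, d_7 = 2, h_7 = 1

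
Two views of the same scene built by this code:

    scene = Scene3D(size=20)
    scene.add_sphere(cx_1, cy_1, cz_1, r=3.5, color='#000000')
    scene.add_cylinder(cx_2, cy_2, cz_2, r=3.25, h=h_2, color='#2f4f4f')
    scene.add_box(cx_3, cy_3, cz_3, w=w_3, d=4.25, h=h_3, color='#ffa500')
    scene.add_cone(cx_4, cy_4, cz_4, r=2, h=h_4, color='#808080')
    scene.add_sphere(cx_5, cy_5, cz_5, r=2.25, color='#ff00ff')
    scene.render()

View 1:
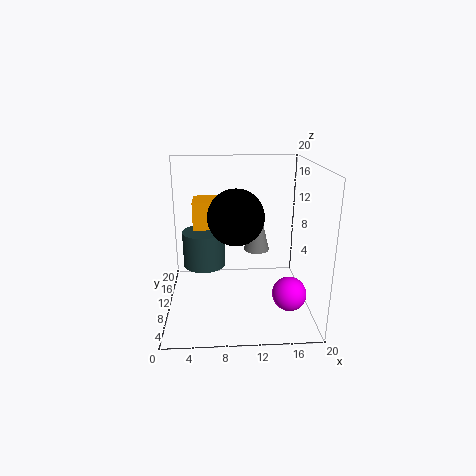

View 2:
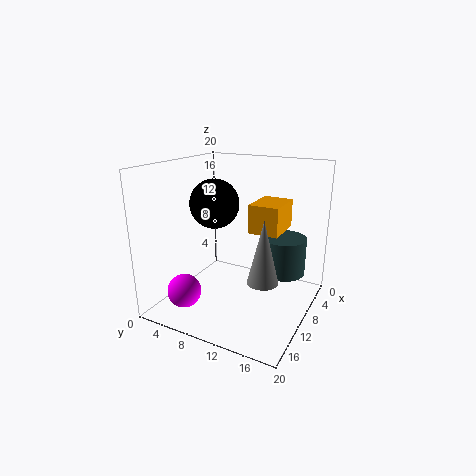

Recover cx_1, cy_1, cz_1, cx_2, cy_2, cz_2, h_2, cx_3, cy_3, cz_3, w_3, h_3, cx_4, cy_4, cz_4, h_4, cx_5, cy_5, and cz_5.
cx_1 = 9.5
cy_1 = 6
cz_1 = 14.25
cx_2 = 5
cy_2 = 15
cz_2 = 3.75
h_2 = 5.5
cx_3 = 3.75
cy_3 = 11.25
cz_3 = 10.75
w_3 = 5.75
h_3 = 4
cx_4 = 13.25
cy_4 = 15.25
cz_4 = 6
h_4 = 8.25
cx_5 = 16.5
cy_5 = 5.25
cz_5 = 3.75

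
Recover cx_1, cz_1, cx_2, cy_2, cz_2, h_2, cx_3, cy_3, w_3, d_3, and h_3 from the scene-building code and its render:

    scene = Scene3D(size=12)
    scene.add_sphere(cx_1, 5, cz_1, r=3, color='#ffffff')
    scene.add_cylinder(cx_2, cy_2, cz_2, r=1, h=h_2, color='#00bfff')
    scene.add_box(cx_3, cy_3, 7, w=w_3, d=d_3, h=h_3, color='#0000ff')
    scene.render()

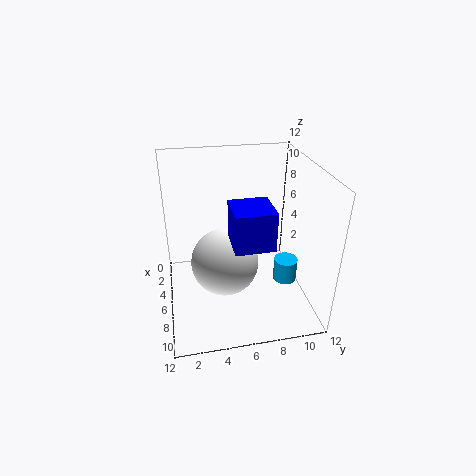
cx_1 = 5; cz_1 = 3; cx_2 = 7; cy_2 = 10; cz_2 = 2; h_2 = 2; cx_3 = 7; cy_3 = 5; w_3 = 3; d_3 = 3; h_3 = 3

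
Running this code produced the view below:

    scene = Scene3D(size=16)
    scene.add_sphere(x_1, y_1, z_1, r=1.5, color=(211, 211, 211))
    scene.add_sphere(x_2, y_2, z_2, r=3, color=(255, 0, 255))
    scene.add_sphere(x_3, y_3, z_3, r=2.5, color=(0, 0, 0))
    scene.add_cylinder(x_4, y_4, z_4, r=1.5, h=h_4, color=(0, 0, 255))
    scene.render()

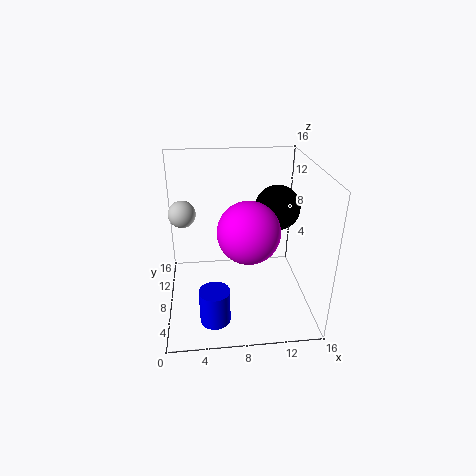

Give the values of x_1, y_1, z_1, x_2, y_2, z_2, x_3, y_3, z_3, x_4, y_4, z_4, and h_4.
x_1 = 2, y_1 = 9.5, z_1 = 10.5, x_2 = 8.5, y_2 = 3.5, z_2 = 11, x_3 = 12.5, y_3 = 9, z_3 = 11, x_4 = 5, y_4 = 1.5, z_4 = 2.5, h_4 = 3.5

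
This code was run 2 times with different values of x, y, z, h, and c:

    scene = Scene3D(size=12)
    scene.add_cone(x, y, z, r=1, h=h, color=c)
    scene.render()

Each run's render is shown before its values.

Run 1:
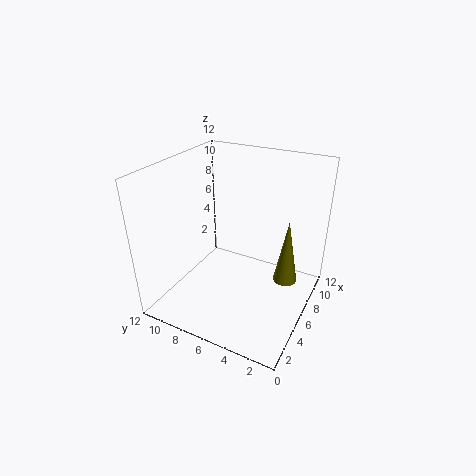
x = 7; y = 2; z = 2.5; h = 5.5; c = 'olive'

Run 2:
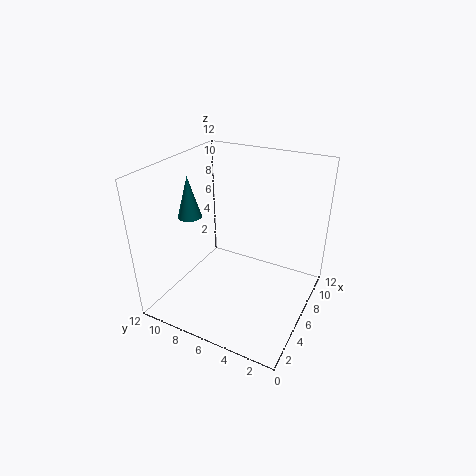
x = 5; y = 10; z = 7.5; h = 3.5; c = 'teal'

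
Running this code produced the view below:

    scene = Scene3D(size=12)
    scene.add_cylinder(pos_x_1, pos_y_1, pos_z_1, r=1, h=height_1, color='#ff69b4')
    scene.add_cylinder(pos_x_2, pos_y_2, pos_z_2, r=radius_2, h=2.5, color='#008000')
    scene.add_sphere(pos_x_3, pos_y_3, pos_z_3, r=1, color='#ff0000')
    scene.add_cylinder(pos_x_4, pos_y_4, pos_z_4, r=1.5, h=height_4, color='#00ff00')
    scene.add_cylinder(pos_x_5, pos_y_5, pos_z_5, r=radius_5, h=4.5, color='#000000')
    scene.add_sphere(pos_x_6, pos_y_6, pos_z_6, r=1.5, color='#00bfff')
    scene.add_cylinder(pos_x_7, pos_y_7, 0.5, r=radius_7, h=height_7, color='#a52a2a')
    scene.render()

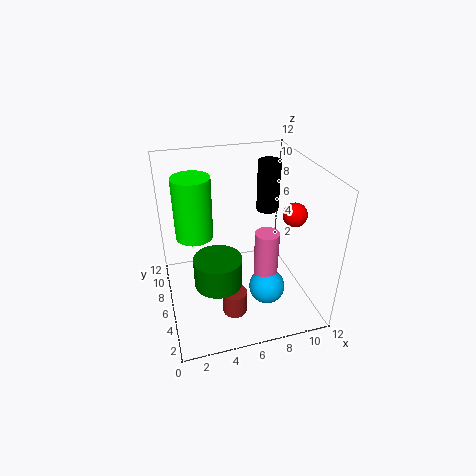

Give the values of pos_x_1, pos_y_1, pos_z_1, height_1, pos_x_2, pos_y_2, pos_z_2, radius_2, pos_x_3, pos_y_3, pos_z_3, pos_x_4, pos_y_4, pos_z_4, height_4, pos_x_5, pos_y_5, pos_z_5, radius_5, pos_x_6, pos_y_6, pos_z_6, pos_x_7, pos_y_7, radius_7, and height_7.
pos_x_1 = 8
pos_y_1 = 4.5
pos_z_1 = 2.5
height_1 = 4.5
pos_x_2 = 4
pos_y_2 = 5
pos_z_2 = 2.5
radius_2 = 2
pos_x_3 = 10.5
pos_y_3 = 5
pos_z_3 = 8
pos_x_4 = 2.5
pos_y_4 = 6.5
pos_z_4 = 6.5
height_4 = 5
pos_x_5 = 9.5
pos_y_5 = 8.5
pos_z_5 = 7
radius_5 = 1
pos_x_6 = 8
pos_y_6 = 4
pos_z_6 = 2
pos_x_7 = 5
pos_y_7 = 3.5
radius_7 = 1
height_7 = 2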